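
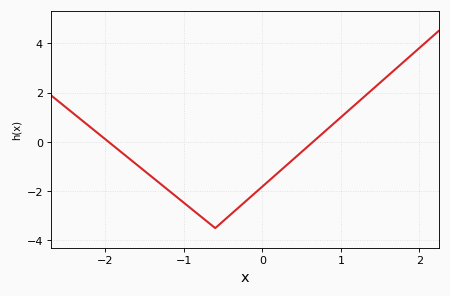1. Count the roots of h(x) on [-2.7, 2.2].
2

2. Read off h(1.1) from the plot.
1.2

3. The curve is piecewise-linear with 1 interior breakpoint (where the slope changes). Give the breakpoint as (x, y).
(-0.6, -3.5)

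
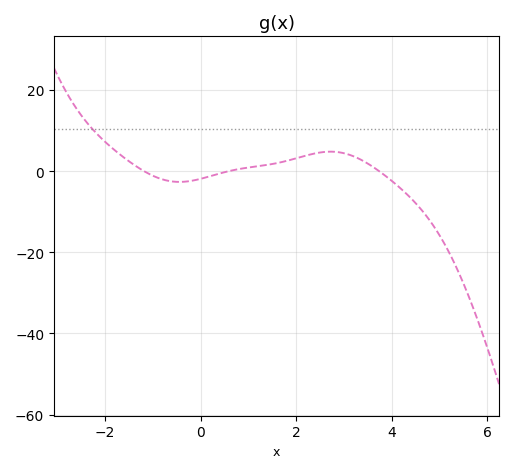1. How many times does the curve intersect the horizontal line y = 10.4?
1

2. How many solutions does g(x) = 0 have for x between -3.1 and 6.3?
3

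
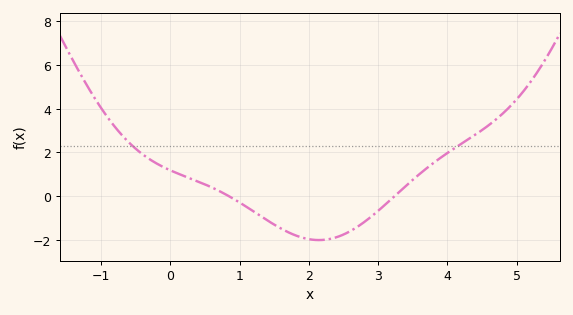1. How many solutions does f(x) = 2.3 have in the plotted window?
2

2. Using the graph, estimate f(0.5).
0.529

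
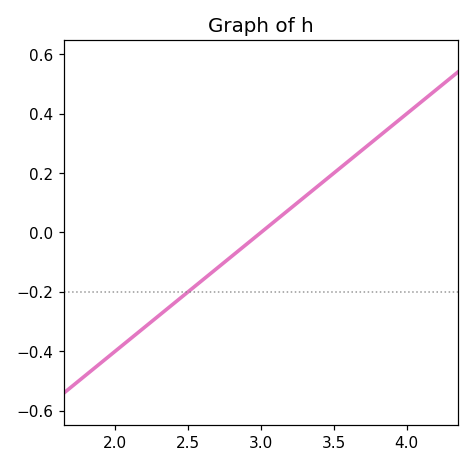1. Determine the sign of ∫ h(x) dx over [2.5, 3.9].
positive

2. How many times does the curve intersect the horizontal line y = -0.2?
1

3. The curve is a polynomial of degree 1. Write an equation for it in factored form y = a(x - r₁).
y = 0.4(x - 3)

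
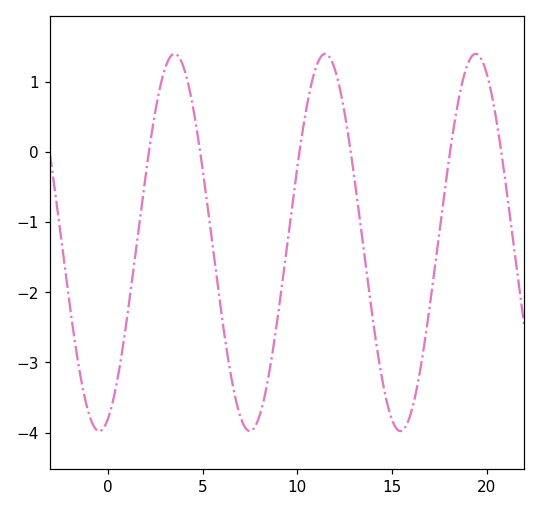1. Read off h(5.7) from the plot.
-1.72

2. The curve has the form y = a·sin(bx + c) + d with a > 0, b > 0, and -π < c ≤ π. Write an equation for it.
y = 2.69sin(0.79x - 1.2) - 1.29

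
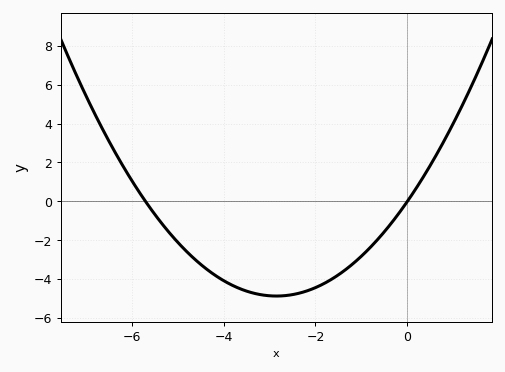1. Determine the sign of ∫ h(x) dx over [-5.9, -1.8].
negative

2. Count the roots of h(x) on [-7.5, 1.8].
2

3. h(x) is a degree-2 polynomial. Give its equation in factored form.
y = 0.6(x + 5.7)(x - 0)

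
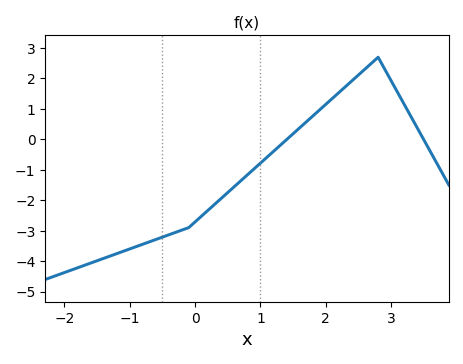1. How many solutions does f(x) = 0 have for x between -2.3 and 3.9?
2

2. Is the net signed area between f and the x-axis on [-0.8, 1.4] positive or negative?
negative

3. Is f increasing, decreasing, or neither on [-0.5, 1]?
increasing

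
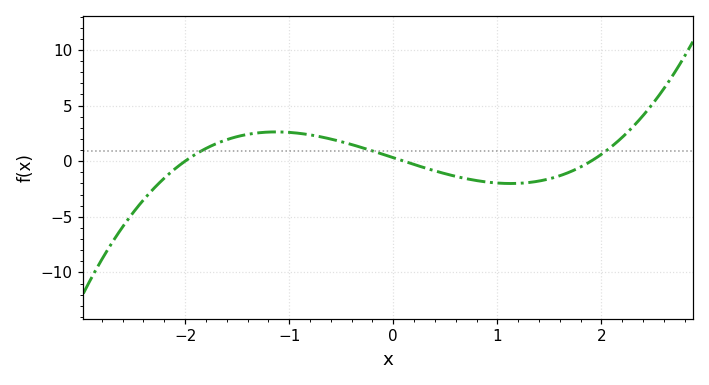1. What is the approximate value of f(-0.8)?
2.36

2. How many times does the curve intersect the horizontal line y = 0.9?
3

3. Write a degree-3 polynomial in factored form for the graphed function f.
y = 0.81(x + 2)(x - 0.1)(x - 1.9)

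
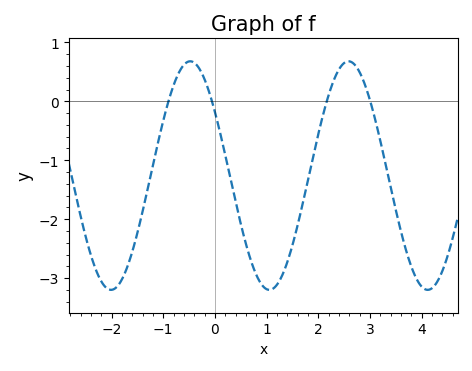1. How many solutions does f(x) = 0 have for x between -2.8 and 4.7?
4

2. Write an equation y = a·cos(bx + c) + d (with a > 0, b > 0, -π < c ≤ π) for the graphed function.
y = 1.94cos(2x + 0.98) - 1.26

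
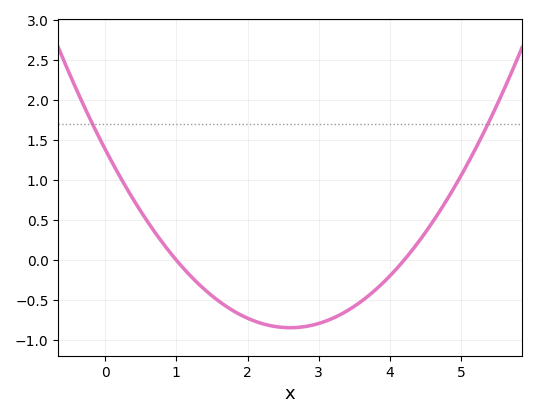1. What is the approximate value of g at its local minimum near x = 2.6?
-0.845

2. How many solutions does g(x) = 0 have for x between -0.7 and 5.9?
2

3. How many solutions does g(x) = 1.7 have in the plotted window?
2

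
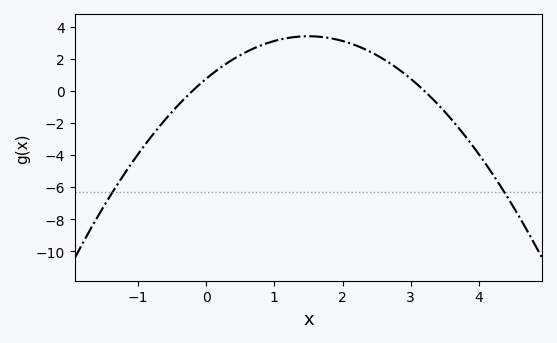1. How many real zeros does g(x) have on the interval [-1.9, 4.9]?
2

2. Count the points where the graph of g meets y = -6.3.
2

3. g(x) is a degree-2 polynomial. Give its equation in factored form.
y = -1.18(x + 0.2)(x - 3.2)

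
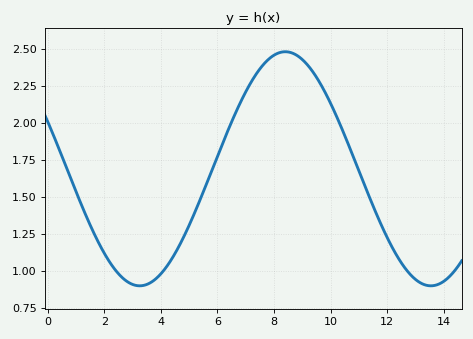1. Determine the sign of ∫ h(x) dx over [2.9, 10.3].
positive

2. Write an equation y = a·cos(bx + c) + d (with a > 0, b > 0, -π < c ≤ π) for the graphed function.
y = 0.79cos(0.61x + 1.2) + 1.69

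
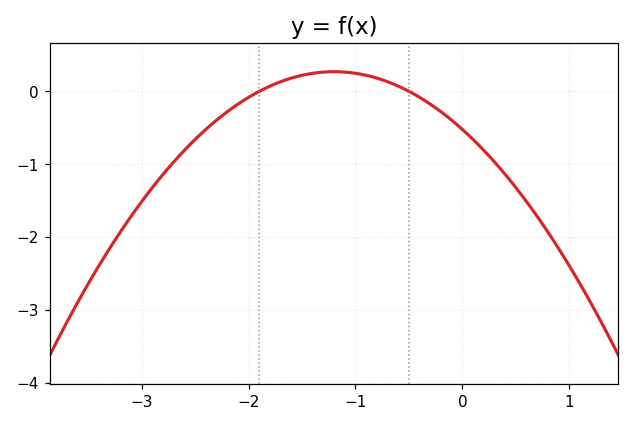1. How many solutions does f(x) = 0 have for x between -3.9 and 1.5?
2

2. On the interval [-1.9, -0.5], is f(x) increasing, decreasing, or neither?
neither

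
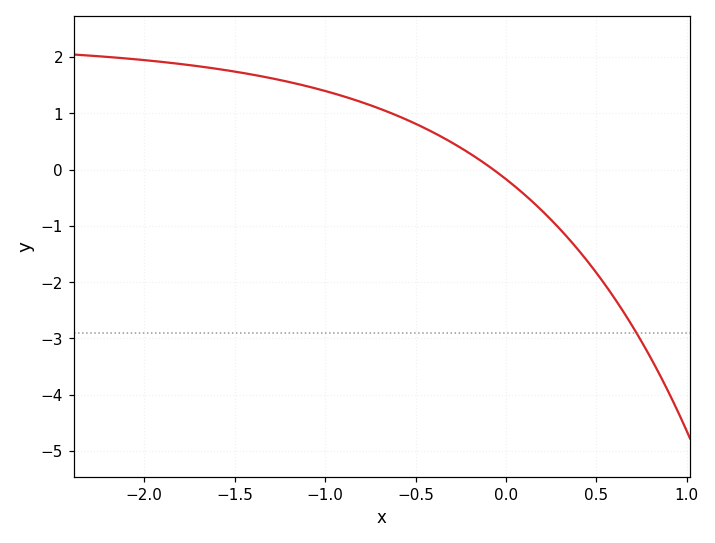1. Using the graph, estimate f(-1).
1.4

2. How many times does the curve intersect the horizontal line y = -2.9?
1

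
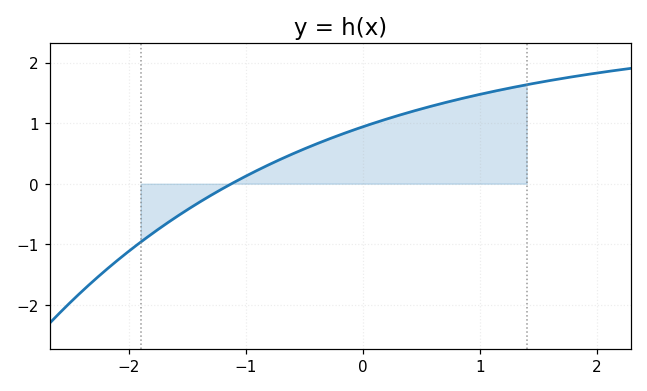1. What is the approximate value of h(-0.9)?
0.2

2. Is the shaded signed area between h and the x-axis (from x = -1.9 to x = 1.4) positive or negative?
positive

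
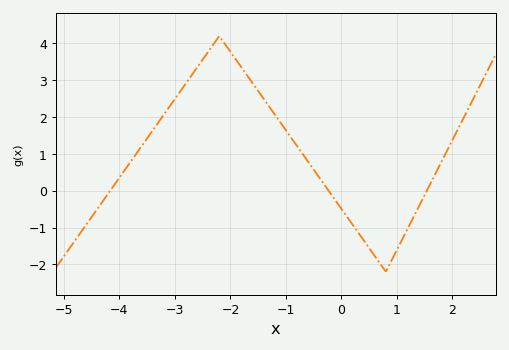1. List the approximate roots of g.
-4.17, -0.231, 1.54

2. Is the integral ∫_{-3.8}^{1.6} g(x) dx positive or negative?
positive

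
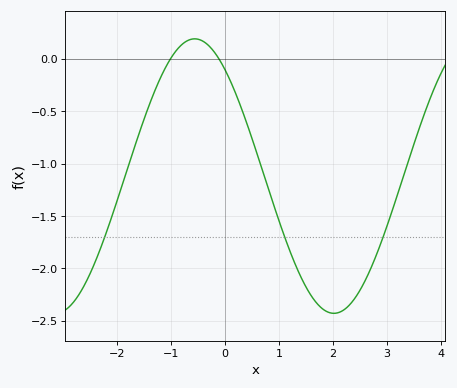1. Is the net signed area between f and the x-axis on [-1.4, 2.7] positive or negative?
negative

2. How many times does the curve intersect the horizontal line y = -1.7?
3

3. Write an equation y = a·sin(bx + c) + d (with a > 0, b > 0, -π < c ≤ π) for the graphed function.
y = 1.31sin(1.2x + 2.3) - 1.12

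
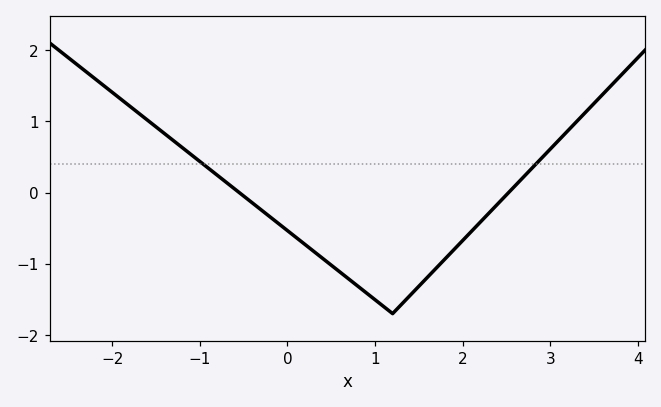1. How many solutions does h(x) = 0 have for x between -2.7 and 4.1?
2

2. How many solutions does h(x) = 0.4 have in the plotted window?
2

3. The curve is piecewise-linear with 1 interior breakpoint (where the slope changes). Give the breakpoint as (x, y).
(1.2, -1.7)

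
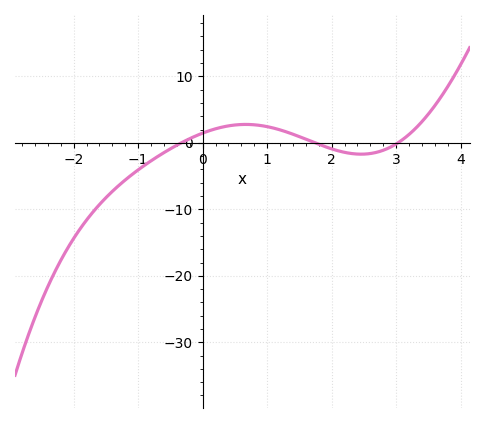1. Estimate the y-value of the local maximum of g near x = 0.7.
3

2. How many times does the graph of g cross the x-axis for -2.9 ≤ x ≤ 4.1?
3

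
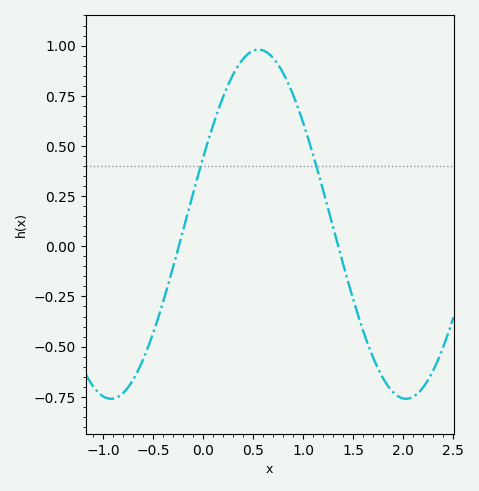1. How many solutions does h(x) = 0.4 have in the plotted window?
2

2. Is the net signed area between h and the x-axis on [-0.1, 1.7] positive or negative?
positive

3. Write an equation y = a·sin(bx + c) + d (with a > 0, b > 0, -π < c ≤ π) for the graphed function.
y = 0.87sin(2.13x + 0.392) + 0.11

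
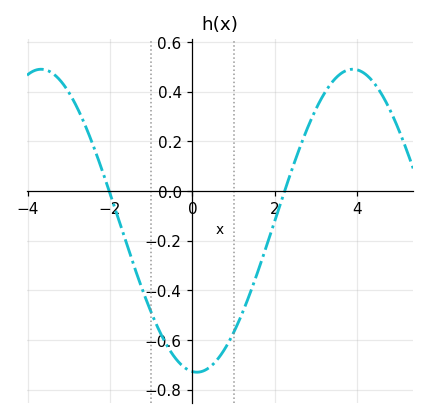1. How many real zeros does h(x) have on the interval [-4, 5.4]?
2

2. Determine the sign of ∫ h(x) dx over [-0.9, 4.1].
negative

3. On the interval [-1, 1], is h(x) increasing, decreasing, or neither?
neither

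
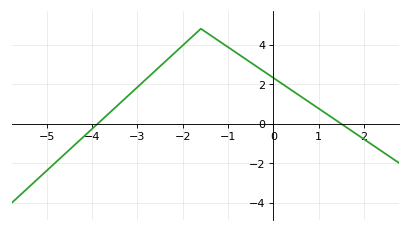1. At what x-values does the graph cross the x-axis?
-3.8, 1.4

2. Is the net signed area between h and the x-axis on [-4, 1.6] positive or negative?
positive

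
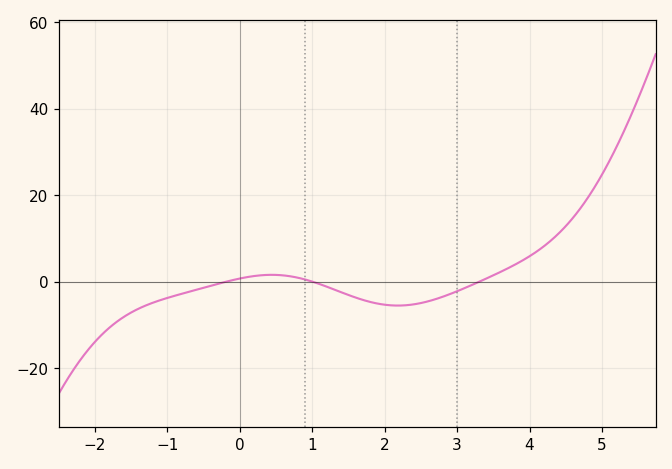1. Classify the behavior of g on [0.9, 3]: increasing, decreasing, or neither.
neither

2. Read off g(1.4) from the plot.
-2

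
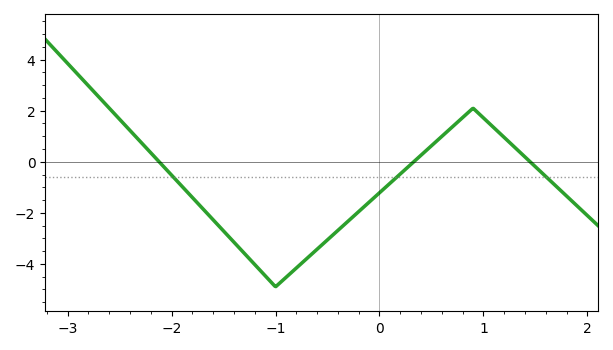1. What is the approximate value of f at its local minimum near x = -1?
-4.8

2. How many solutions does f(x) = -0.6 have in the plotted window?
3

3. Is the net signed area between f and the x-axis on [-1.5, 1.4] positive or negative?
negative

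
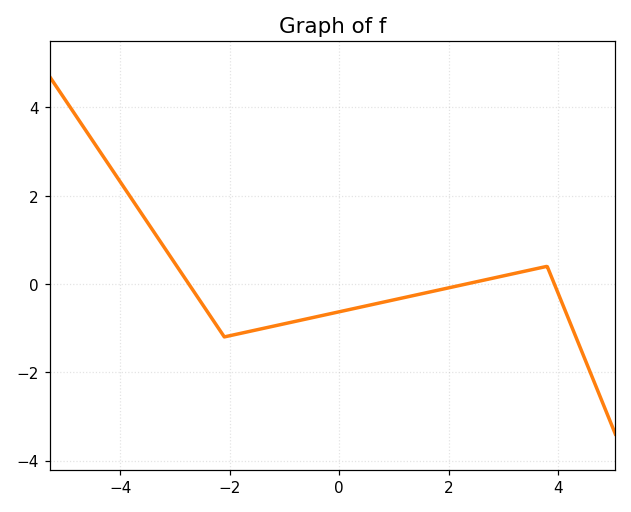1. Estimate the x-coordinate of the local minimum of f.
-2.1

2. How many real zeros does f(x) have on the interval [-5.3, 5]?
3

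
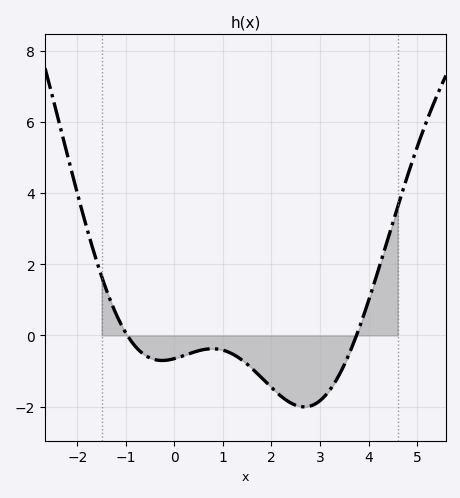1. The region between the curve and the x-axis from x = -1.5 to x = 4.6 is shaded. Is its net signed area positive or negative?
negative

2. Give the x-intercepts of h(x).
-1, 3.8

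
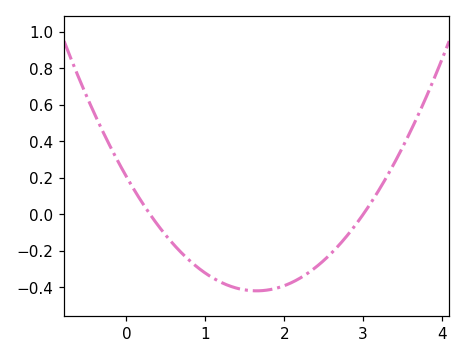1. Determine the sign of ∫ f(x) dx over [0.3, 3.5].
negative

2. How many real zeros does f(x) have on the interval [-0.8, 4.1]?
2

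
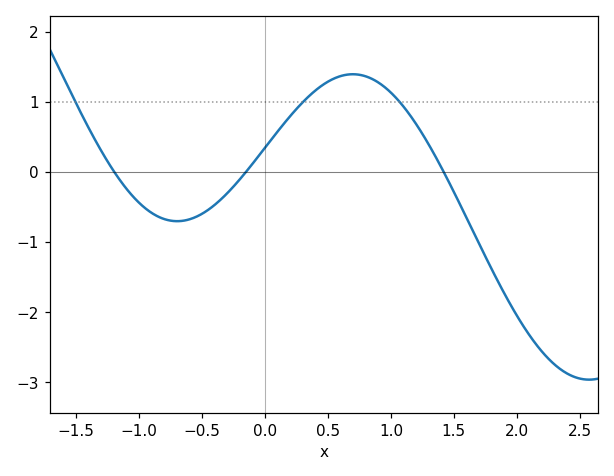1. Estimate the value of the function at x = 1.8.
-1.4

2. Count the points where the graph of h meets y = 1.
3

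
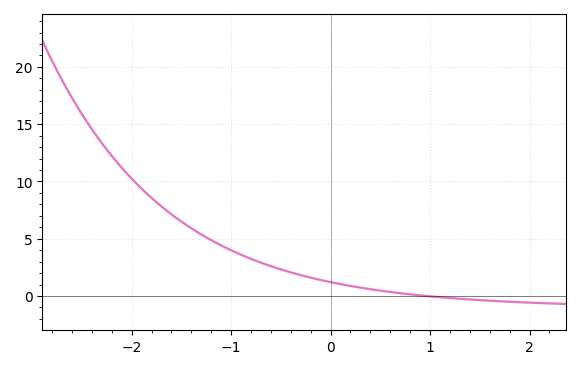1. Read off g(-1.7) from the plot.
8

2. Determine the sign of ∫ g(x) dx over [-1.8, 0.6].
positive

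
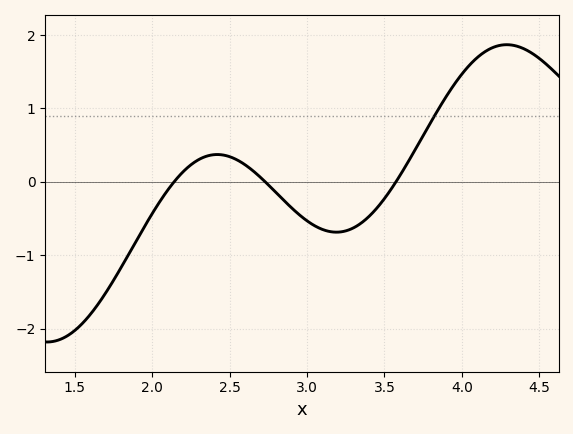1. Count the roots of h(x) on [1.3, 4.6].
3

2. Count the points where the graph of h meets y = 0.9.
1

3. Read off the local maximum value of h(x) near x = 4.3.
1.87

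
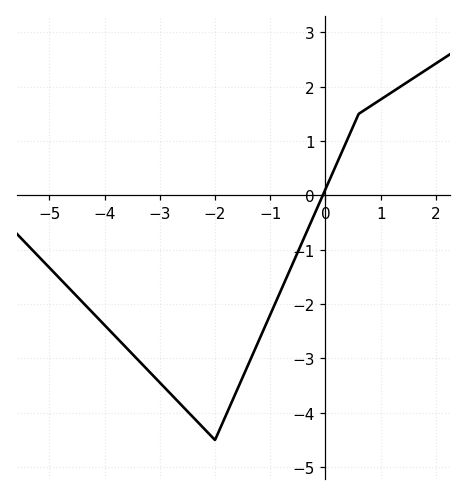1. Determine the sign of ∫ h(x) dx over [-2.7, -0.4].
negative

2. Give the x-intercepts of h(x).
0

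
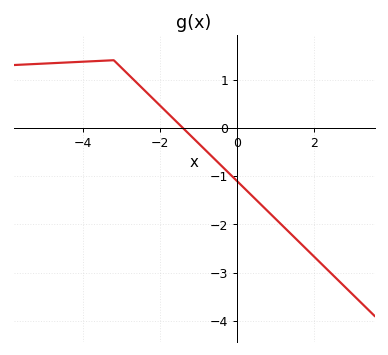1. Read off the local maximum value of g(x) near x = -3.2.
1.4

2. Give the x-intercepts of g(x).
-1.4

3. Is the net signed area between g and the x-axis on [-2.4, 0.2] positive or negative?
negative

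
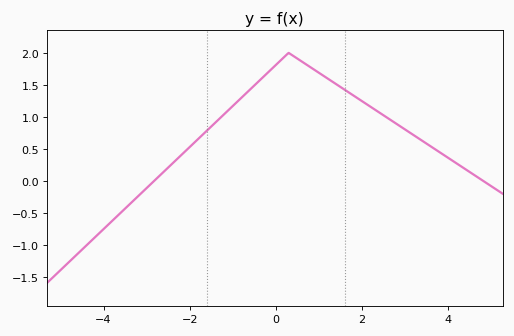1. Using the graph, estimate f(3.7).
0.5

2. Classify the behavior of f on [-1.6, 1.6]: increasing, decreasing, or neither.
neither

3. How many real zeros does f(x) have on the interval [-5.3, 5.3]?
2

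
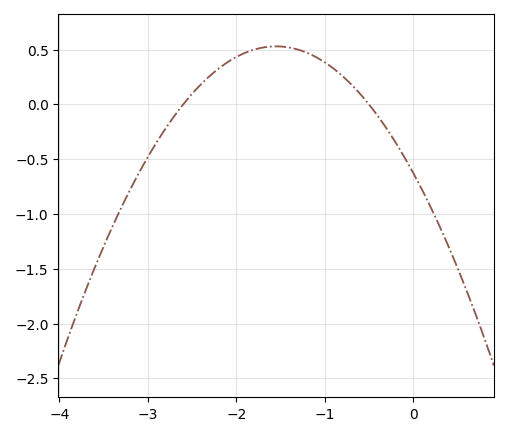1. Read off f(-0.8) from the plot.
0.25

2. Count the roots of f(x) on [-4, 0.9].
2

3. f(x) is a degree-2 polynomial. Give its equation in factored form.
y = -0.48(x + 2.6)(x + 0.5)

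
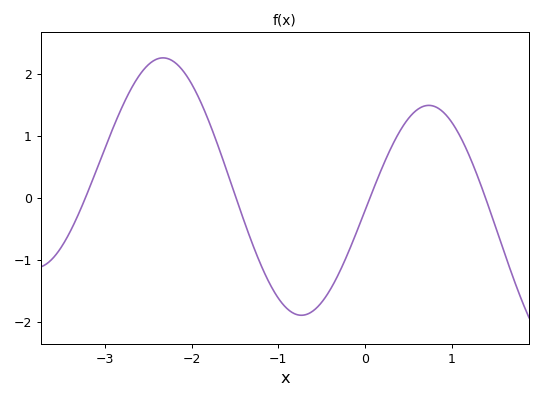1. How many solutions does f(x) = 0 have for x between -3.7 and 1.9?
4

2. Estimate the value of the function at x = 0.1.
0.158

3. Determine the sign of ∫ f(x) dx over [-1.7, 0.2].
negative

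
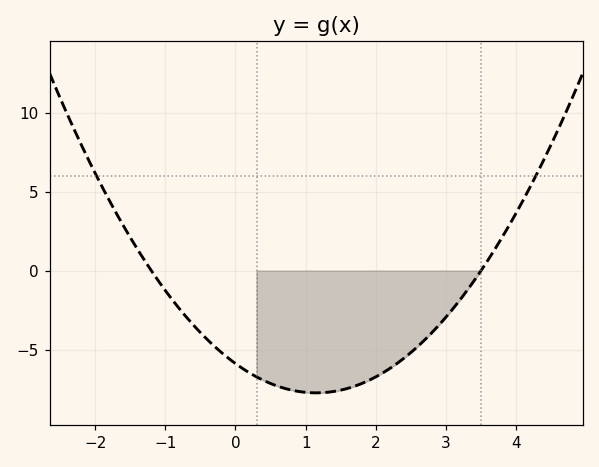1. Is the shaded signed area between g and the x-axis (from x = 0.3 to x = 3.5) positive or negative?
negative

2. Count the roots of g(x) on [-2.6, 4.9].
2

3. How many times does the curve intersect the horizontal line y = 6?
2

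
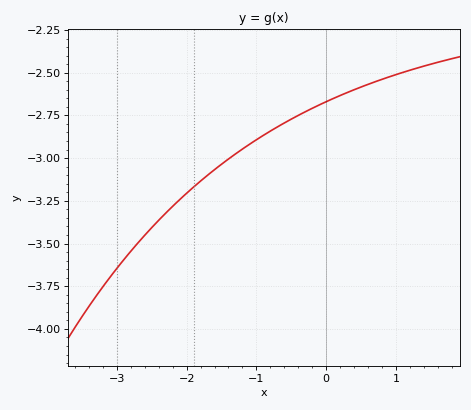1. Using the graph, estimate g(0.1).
-2.66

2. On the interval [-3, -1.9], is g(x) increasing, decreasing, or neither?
increasing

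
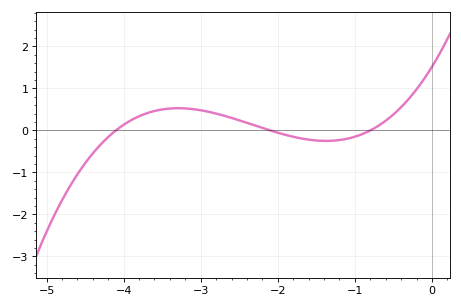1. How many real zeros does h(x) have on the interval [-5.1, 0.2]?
3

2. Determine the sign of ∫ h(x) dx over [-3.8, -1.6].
positive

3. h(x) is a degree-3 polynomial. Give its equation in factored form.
y = 0.22(x + 4.1)(x + 2.1)(x + 0.8)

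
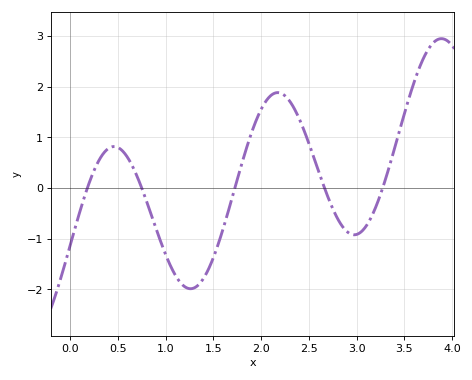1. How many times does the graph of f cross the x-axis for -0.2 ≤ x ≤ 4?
5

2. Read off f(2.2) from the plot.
1.88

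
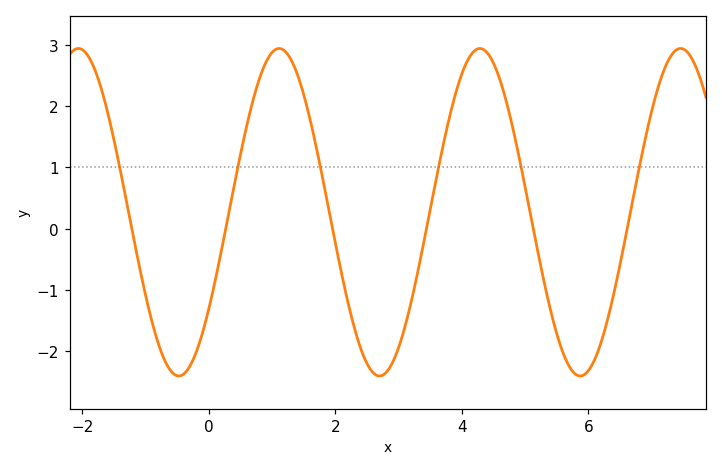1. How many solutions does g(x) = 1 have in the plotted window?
6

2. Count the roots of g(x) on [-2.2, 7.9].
6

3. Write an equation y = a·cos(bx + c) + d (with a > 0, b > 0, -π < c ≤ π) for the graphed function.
y = 2.67cos(2x - 2.2) + 0.27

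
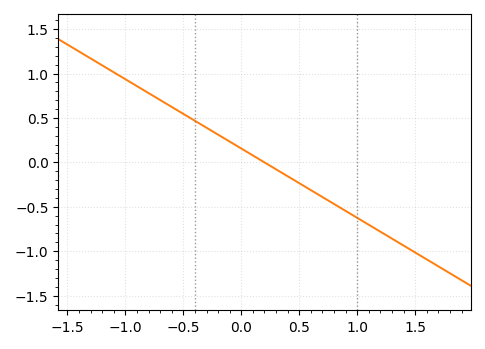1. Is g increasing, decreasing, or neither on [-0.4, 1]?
decreasing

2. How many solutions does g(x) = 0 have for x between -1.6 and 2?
1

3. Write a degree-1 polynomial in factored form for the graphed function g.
y = -0.78(x - 0.2)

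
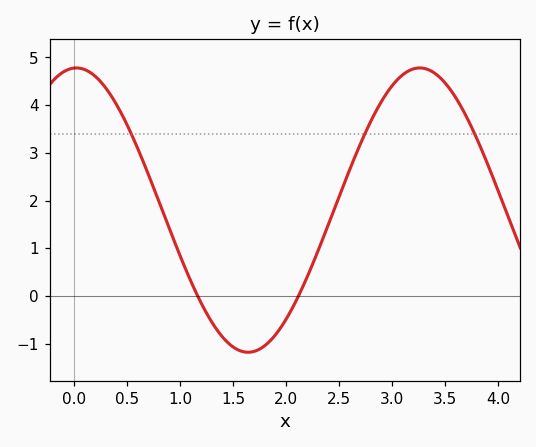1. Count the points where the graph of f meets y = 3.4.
3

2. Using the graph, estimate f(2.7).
3.2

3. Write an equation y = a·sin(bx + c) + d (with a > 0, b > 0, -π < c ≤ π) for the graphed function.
y = 2.98sin(1.9x + 1.5) + 1.8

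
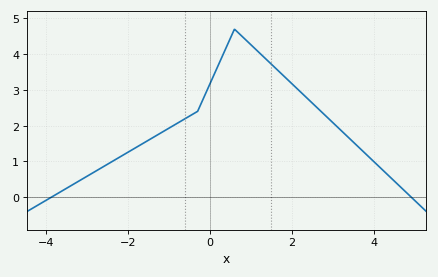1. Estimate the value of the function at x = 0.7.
4.6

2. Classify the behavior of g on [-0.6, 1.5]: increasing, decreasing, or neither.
neither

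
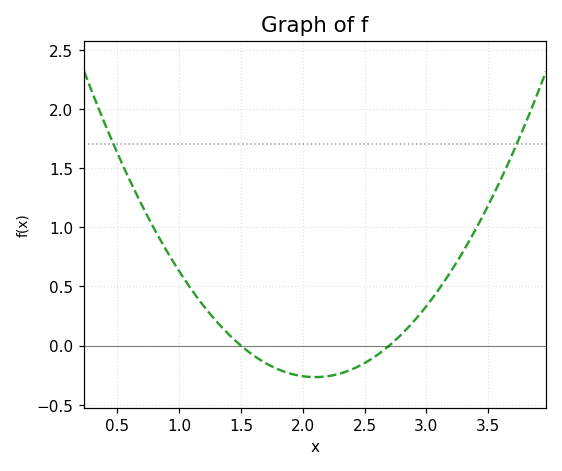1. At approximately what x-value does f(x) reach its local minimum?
2.1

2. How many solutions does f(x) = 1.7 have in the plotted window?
2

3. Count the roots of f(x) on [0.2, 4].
2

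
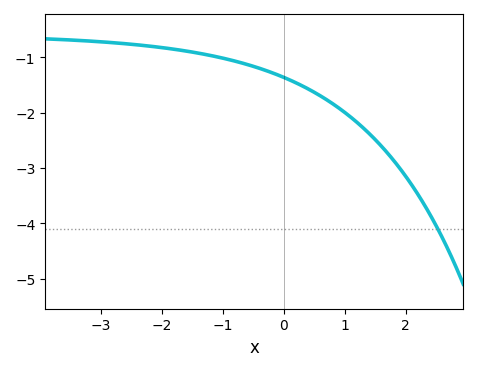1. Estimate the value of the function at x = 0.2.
-1.5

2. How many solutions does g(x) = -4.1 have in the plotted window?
1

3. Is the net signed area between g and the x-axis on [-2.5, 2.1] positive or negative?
negative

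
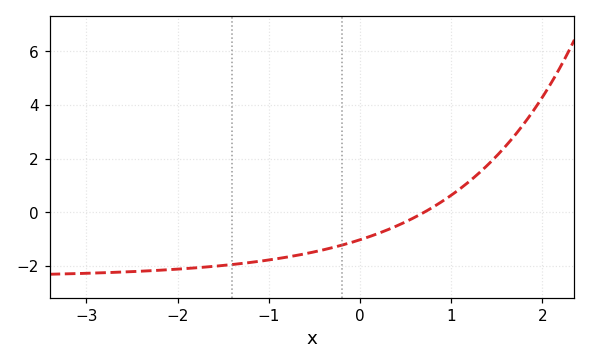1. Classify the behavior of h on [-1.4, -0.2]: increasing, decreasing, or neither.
increasing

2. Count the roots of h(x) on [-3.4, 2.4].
1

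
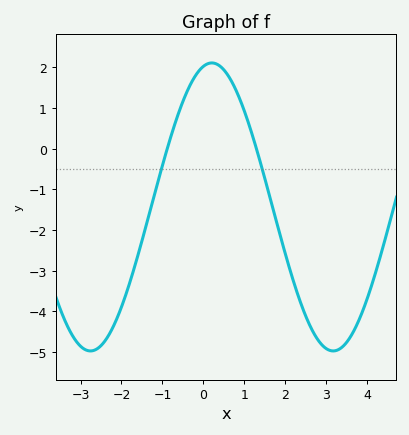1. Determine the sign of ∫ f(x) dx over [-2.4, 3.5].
negative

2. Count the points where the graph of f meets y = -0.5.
2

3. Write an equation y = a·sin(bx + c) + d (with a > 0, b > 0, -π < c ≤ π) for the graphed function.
y = 3.54sin(1.1x + 1.4) - 1.43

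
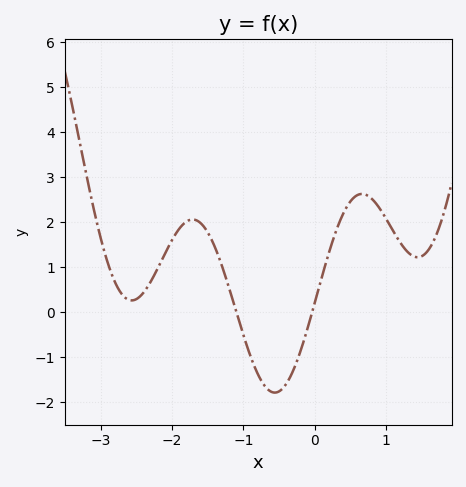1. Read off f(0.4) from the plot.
2.2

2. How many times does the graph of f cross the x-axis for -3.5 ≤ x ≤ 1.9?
2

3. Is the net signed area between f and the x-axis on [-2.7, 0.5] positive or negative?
positive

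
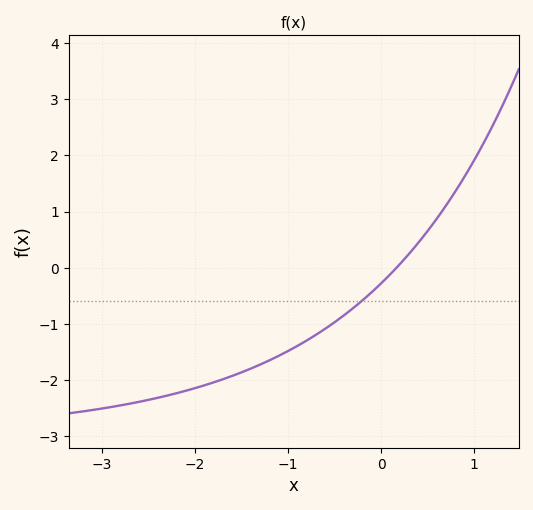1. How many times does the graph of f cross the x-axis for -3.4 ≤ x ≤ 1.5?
1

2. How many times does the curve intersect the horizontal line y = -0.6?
1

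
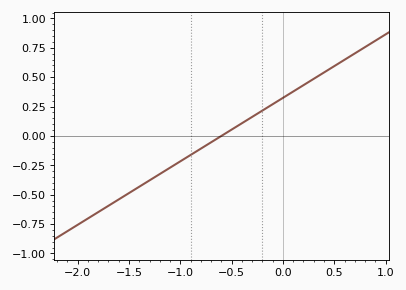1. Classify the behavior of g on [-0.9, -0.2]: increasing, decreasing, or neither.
increasing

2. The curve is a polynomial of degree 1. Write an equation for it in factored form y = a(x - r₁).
y = 0.54(x + 0.6)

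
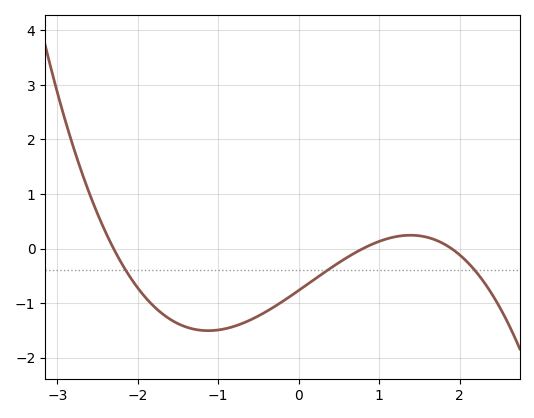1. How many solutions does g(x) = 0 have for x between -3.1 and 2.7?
3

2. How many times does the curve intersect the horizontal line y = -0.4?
3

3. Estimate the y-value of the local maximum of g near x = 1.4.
0.244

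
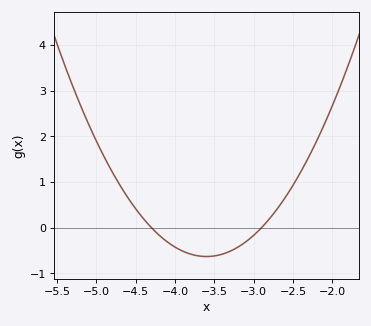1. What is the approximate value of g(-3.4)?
-0.6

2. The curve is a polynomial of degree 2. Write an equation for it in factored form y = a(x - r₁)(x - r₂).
y = 1.29(x + 4.3)(x + 2.9)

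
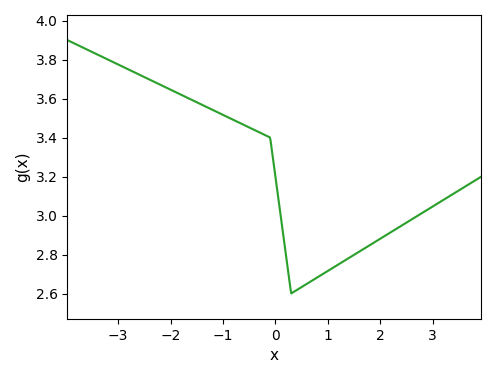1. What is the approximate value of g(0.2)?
2.8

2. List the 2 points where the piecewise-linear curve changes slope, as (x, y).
(-0.1, 3.4); (0.3, 2.6)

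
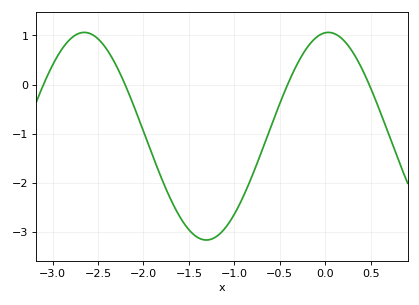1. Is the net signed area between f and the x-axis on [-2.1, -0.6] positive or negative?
negative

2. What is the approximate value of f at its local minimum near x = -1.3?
-3.16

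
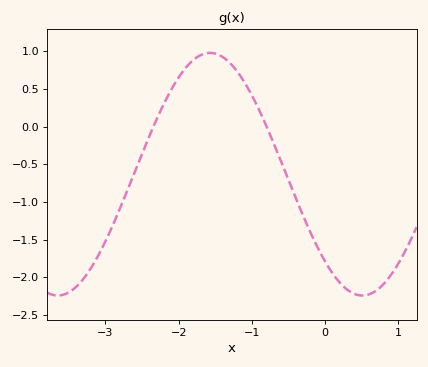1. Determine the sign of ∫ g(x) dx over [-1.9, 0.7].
negative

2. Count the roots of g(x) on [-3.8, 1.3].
2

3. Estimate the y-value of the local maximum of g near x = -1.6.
0.98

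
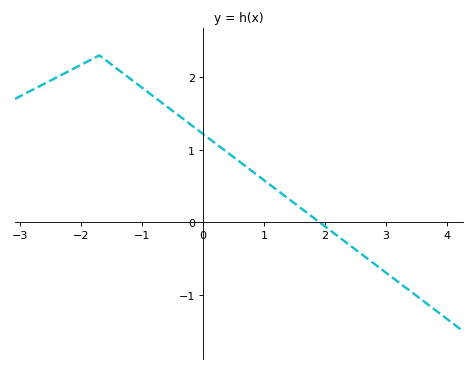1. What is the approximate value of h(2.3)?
-0.2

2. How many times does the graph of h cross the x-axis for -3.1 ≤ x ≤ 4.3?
1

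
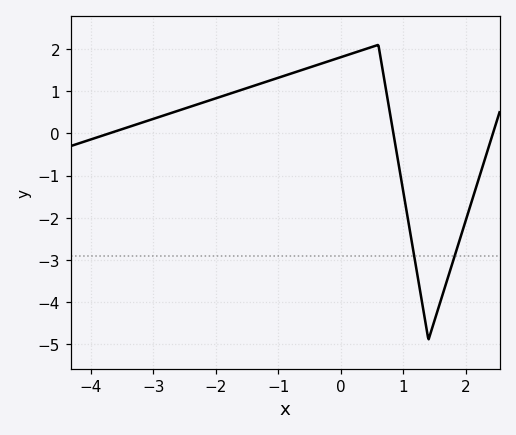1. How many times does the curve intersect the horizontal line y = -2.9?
2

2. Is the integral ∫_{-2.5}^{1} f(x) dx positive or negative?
positive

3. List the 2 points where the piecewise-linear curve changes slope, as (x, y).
(0.6, 2.1); (1.4, -4.9)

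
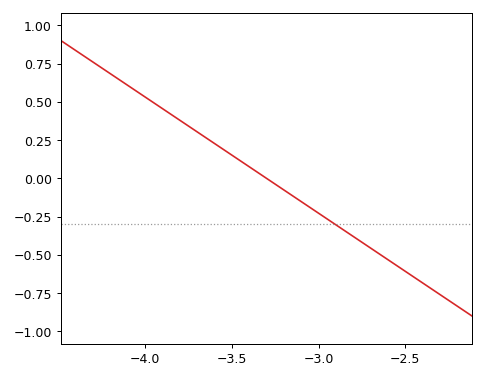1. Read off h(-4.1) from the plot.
0.6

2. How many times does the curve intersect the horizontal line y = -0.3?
1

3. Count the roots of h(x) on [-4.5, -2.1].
1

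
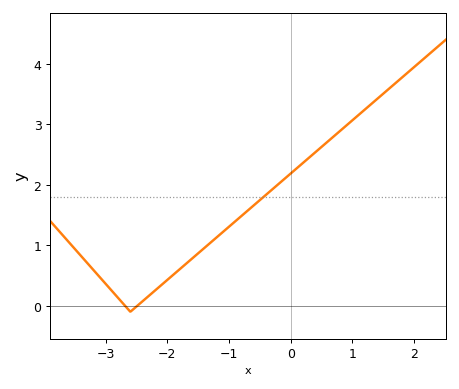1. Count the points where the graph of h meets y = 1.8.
1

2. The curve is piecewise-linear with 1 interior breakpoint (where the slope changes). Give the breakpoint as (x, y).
(-2.6, -0.1)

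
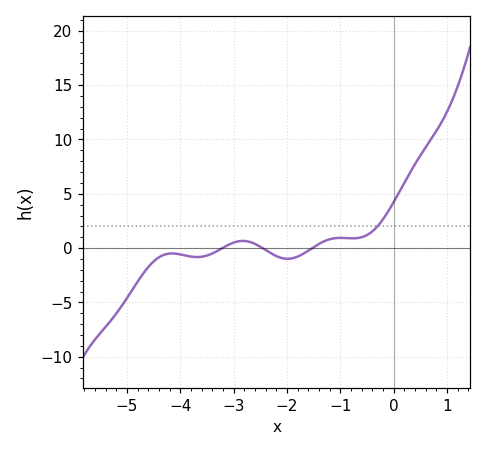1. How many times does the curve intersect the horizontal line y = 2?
1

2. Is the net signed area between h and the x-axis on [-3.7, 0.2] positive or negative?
positive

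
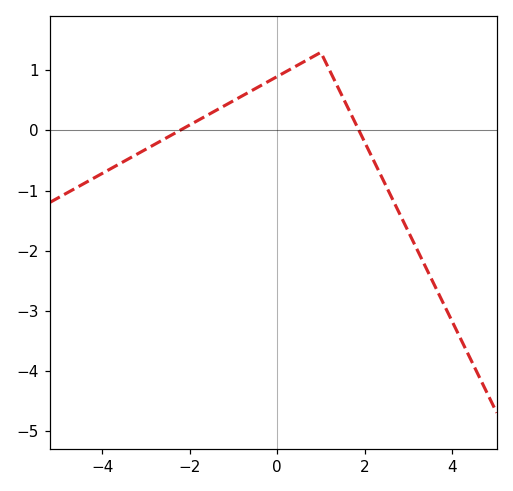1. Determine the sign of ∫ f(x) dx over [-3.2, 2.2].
positive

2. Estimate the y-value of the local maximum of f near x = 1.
1.3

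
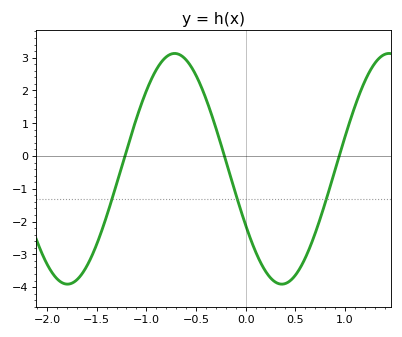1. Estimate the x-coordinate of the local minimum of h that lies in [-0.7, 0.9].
0.35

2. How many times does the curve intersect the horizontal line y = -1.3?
3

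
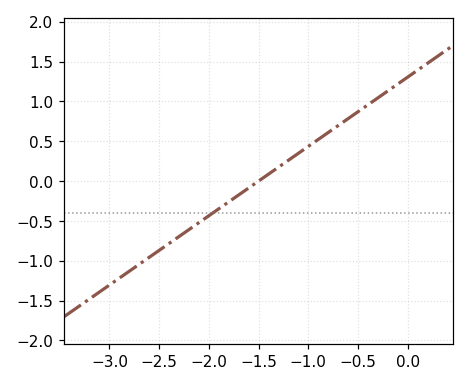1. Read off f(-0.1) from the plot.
1.22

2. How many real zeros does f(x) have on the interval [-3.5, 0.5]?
1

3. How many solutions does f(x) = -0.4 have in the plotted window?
1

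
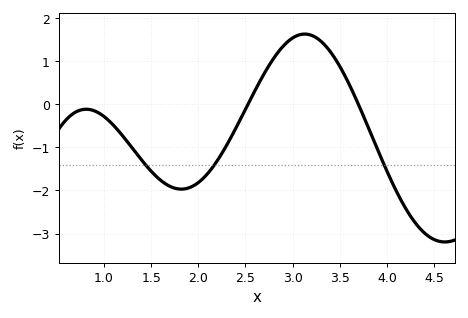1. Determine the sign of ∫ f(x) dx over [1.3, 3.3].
negative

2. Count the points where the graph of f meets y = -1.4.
3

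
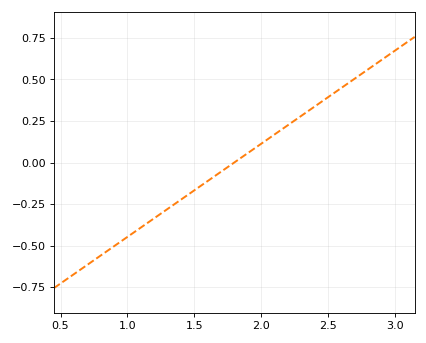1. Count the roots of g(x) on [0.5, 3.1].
1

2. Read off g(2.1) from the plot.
0.168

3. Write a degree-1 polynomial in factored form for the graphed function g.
y = 0.56(x - 1.8)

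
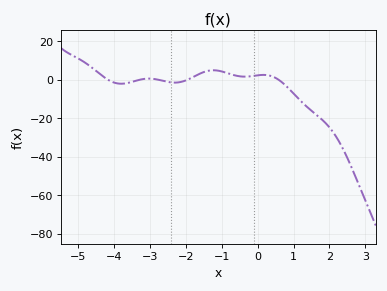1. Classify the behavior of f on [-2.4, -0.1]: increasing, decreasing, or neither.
neither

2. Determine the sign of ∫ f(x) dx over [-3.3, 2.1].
negative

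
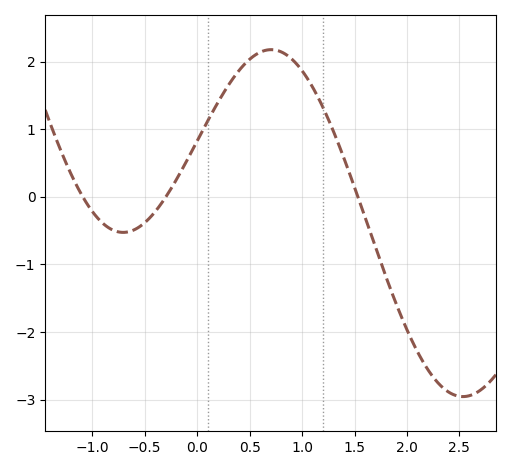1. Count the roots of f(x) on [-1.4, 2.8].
3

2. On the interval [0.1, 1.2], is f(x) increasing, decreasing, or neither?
neither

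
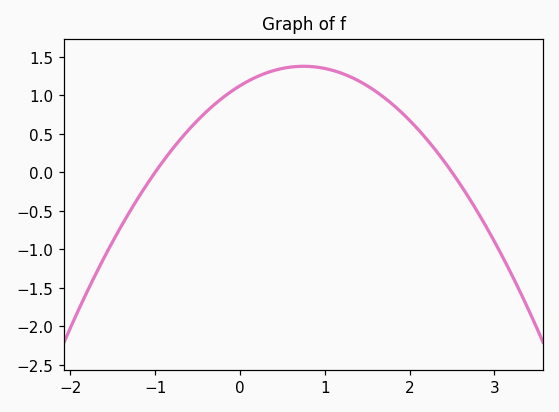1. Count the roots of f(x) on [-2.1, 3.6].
2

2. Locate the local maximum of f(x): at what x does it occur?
0.75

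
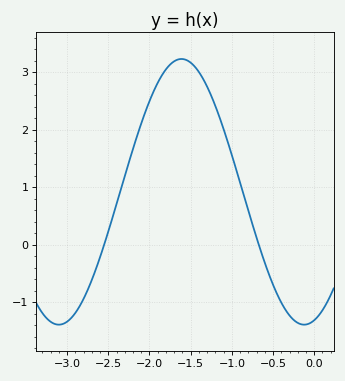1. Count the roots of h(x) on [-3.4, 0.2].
2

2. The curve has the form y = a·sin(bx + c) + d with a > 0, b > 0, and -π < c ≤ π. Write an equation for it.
y = 2.31sin(2.1x - 1.3) + 0.92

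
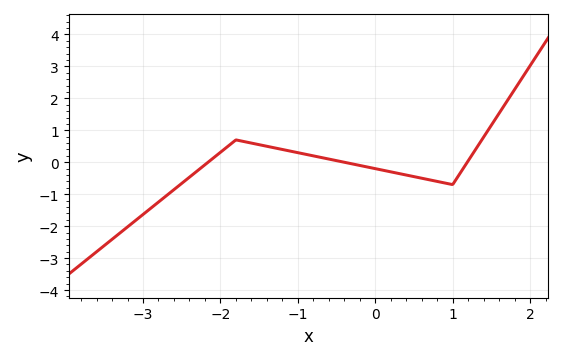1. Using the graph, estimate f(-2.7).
-1.1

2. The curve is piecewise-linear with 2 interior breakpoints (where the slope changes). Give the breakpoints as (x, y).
(-1.8, 0.7); (1, -0.7)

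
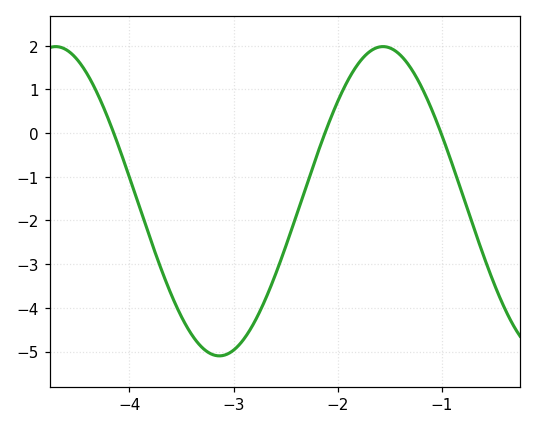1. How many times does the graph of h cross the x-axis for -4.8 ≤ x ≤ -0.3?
3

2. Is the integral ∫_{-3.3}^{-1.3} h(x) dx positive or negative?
negative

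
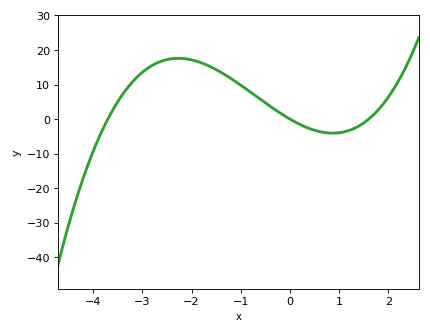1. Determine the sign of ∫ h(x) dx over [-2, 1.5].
positive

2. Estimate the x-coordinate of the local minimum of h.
0.868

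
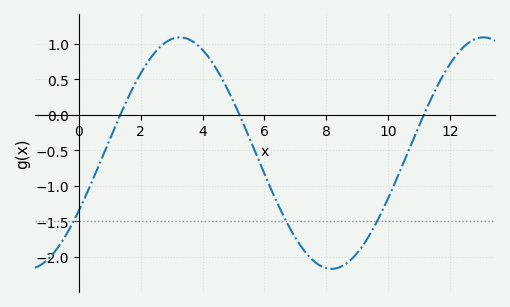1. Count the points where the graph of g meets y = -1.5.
3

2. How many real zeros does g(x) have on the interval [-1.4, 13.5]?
3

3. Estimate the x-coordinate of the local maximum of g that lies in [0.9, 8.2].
3.26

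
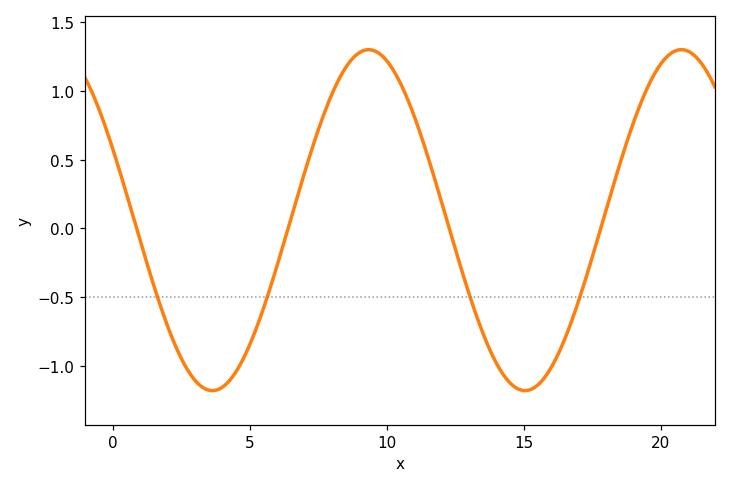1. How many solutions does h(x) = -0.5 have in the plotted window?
4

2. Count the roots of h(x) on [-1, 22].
4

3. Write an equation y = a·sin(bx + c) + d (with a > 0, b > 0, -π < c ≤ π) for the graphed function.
y = 1.24sin(0.55x + 2.7) + 0.06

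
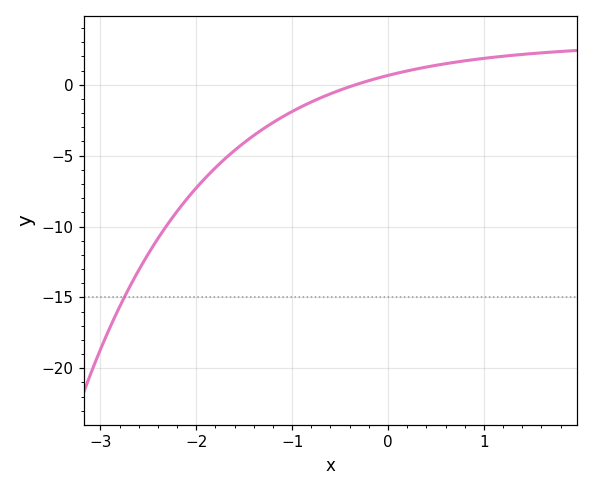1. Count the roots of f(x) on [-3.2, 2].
1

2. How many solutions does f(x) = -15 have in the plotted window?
1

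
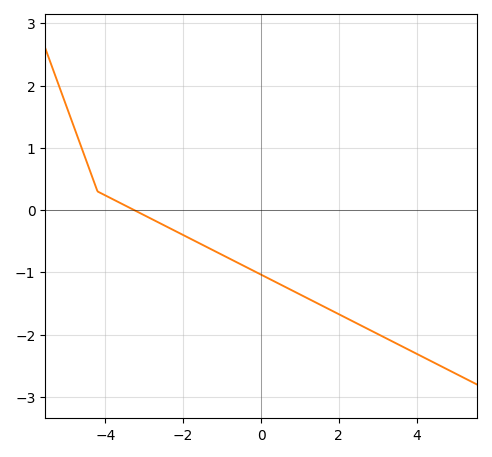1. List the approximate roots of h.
-3.26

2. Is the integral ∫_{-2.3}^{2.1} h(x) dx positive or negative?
negative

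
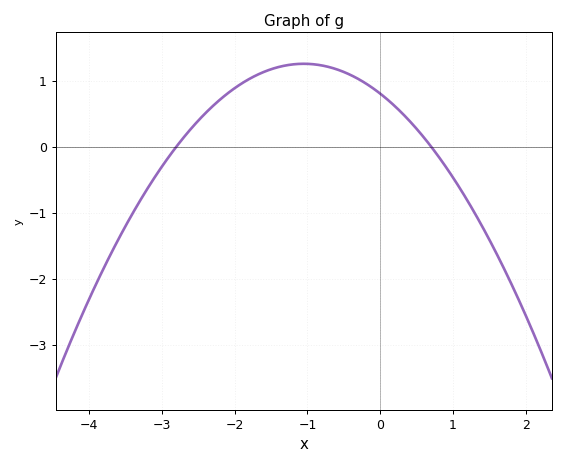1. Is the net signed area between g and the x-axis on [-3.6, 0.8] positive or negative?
positive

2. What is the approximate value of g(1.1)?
-0.6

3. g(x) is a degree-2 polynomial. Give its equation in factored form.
y = -0.41(x + 2.8)(x - 0.7)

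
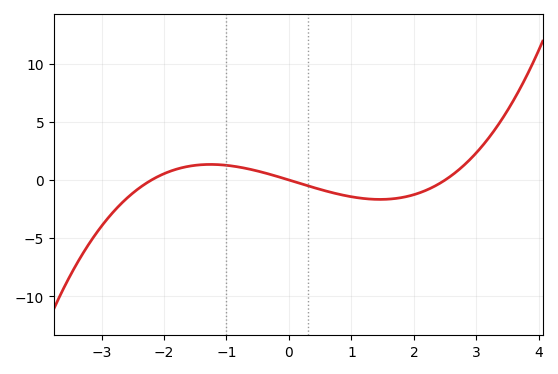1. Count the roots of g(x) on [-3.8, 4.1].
3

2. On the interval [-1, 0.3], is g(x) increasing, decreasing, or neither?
decreasing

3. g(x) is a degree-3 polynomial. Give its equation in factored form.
y = 0.3(x + 2.2)(x - 0)(x - 2.5)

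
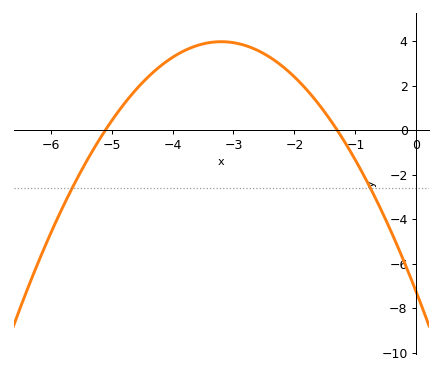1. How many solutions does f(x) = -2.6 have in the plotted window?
2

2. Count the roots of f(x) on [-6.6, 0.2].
2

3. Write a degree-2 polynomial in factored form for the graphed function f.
y = -1.1(x + 5.1)(x + 1.3)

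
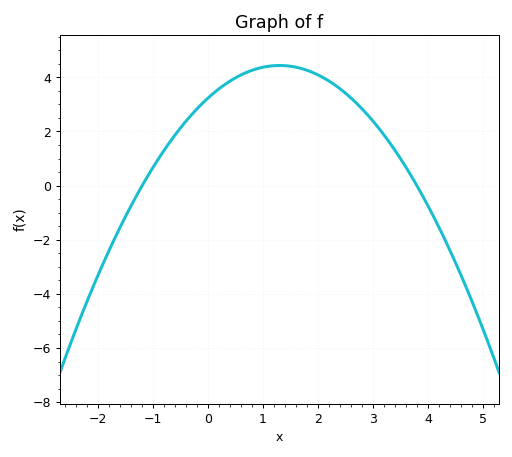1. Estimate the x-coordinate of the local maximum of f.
1.3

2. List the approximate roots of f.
-1.2, 3.8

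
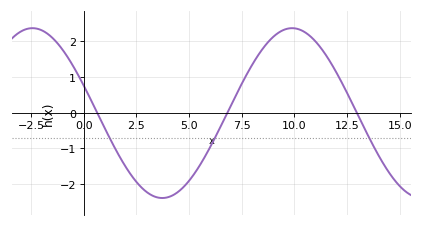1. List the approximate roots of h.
0.637, 6.81, 13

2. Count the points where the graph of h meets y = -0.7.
3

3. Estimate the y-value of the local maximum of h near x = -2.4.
2.37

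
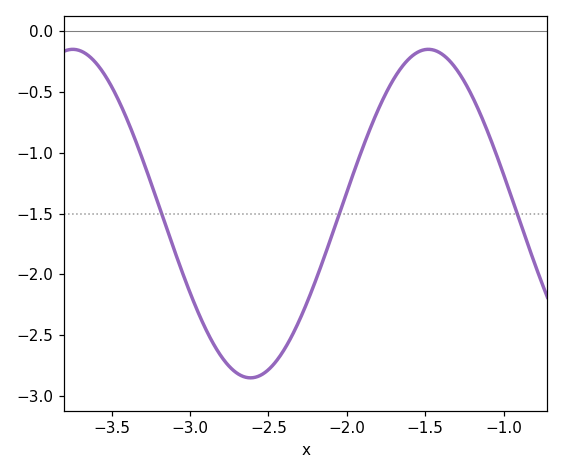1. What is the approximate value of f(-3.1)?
-1.8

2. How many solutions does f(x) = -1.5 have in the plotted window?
3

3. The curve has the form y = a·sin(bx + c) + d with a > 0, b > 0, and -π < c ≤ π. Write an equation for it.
y = 1.35sin(2.8x - 0.61) - 1.5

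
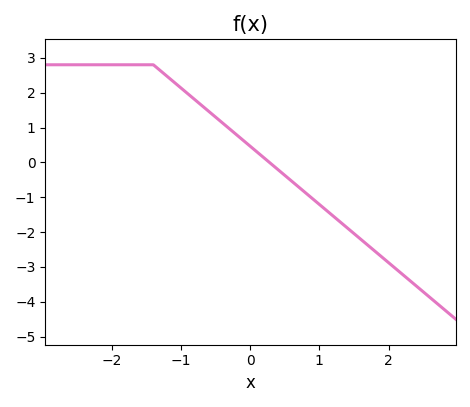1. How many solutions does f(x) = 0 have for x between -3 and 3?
1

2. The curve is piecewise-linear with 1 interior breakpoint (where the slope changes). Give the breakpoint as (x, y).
(-1.4, 2.8)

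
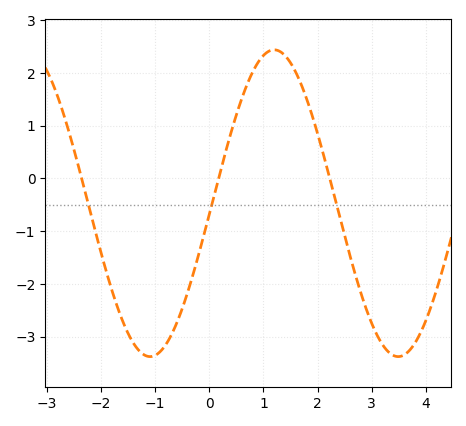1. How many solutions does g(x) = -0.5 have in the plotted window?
3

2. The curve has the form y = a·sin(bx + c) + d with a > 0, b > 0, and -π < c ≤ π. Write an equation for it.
y = 2.91sin(1.4x - 0.07) - 0.47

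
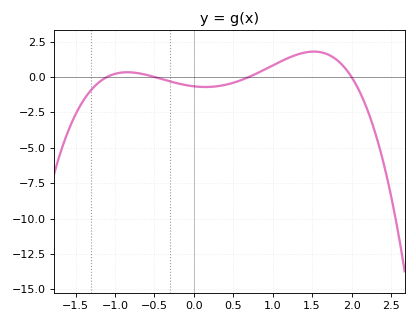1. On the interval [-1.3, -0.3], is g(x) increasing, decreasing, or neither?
neither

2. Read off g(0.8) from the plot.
0.255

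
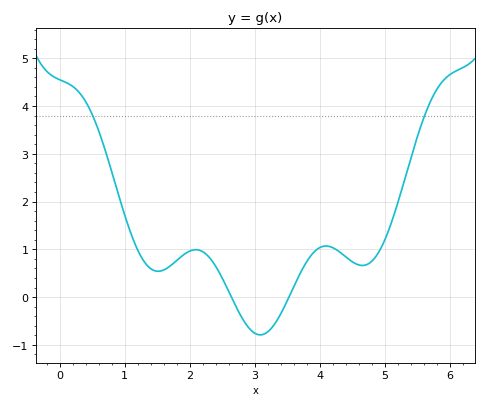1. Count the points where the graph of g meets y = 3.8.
2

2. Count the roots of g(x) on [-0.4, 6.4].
2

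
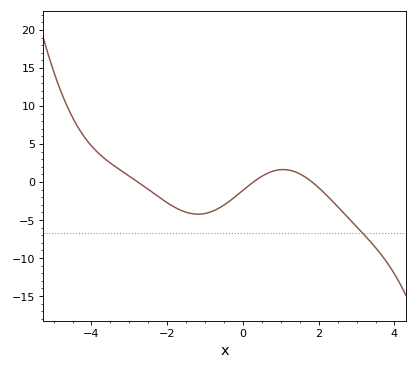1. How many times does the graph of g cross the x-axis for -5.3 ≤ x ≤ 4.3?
3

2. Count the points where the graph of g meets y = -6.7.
1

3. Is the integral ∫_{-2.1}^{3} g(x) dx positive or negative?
negative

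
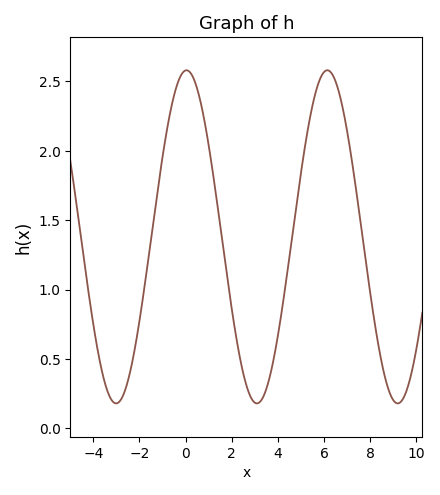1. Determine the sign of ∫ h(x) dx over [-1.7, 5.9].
positive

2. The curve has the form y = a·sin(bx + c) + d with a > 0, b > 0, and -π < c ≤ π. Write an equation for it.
y = 1.2sin(1.03x + 1.53) + 1.38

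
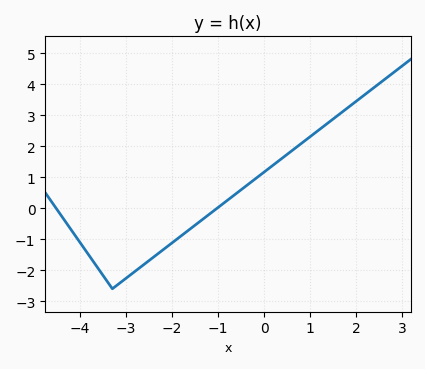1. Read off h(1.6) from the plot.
3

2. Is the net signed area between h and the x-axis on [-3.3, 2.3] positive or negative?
positive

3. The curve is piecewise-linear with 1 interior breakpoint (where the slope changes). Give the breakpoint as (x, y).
(-3.3, -2.6)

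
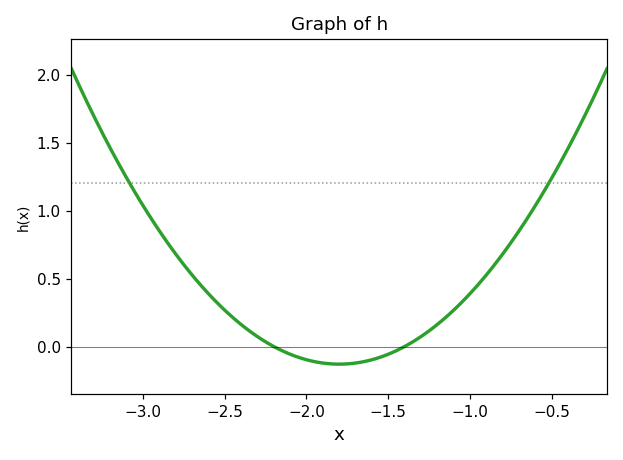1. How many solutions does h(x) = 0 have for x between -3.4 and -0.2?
2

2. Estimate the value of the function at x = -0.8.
0.7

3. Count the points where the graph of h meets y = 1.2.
2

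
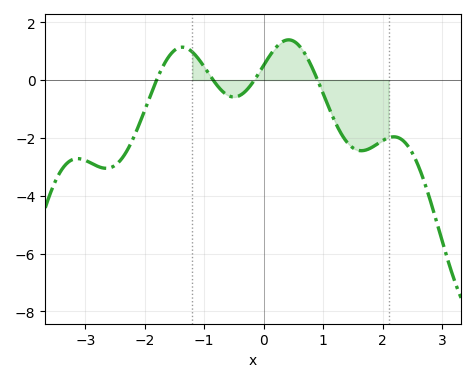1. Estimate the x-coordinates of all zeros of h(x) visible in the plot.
-1.8, -0.9, -0.2, 0.9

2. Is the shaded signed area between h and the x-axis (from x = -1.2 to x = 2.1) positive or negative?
negative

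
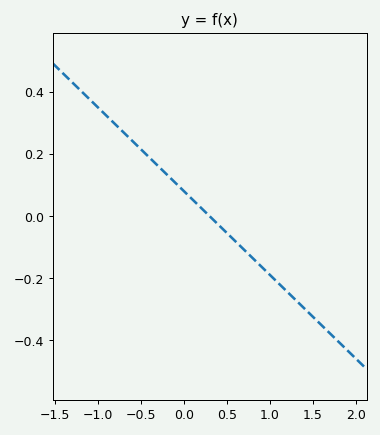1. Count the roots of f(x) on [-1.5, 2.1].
1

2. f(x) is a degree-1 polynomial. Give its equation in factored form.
y = -0.27(x - 0.3)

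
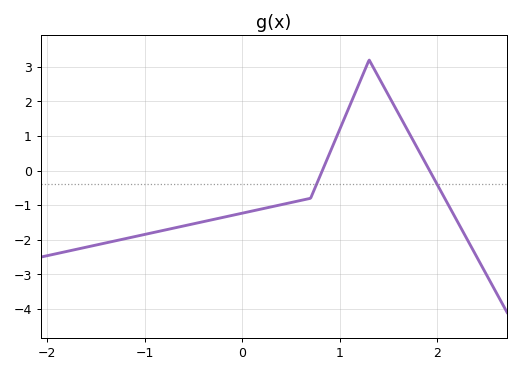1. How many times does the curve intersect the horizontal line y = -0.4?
2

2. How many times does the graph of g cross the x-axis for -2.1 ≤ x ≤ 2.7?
2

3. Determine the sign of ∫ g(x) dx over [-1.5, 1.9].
negative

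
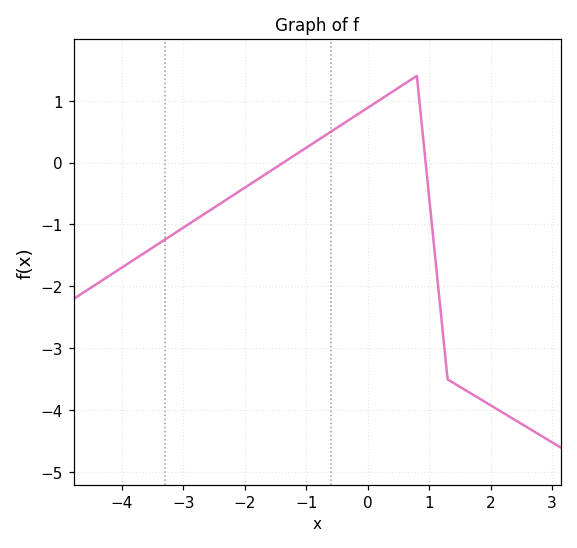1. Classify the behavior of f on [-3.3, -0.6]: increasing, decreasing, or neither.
increasing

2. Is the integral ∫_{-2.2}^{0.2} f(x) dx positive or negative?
positive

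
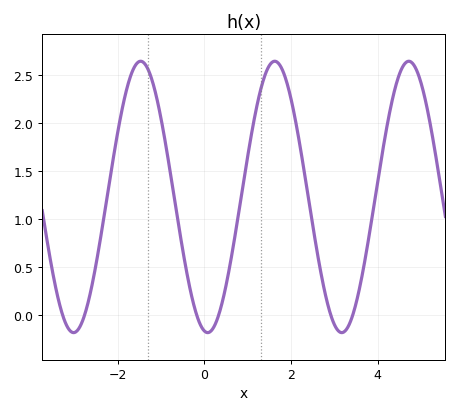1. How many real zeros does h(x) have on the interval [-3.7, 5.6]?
6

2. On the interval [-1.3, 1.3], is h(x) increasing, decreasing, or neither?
neither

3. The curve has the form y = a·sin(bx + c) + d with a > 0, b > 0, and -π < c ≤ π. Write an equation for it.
y = 1.41sin(2x - 1.7) + 1.23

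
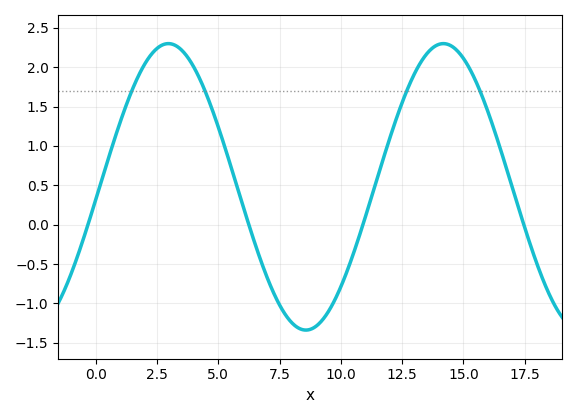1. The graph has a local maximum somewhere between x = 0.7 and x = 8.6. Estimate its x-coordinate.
2.97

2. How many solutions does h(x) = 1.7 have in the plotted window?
4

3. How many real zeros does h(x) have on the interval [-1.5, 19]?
4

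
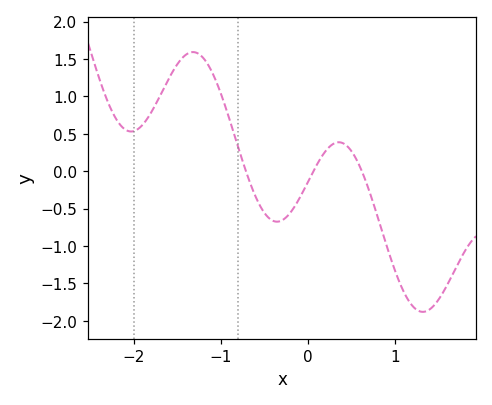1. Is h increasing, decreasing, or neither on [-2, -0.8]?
neither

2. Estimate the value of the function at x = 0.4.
0.4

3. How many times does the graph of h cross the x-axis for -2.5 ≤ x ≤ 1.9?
3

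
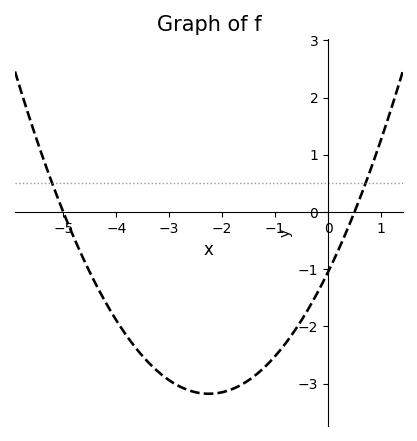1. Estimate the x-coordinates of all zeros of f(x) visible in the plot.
-5, 0.5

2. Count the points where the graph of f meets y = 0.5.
2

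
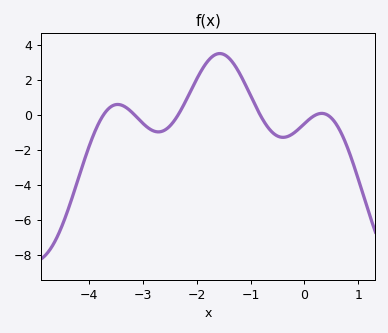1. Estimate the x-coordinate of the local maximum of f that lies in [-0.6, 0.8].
0.3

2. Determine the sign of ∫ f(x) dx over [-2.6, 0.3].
positive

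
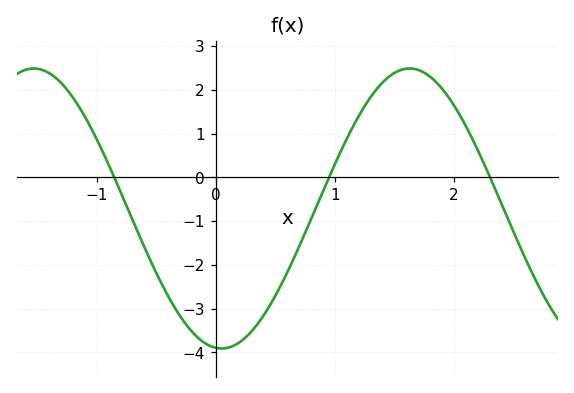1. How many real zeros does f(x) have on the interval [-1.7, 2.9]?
3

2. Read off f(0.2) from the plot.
-3.8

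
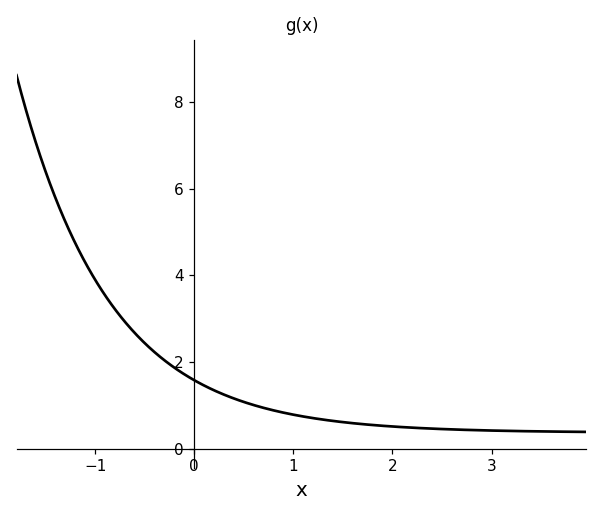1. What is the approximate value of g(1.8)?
0.546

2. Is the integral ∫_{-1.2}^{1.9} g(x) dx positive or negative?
positive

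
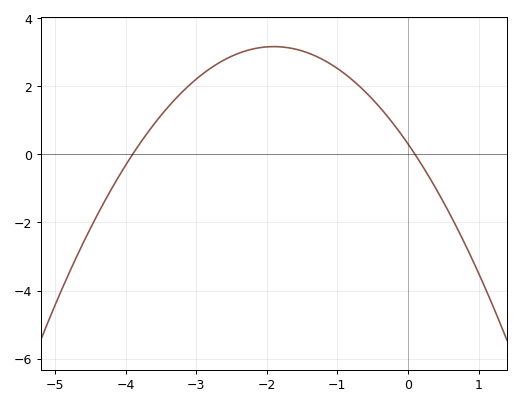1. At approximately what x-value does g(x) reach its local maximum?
-1.9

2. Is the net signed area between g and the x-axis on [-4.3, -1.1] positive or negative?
positive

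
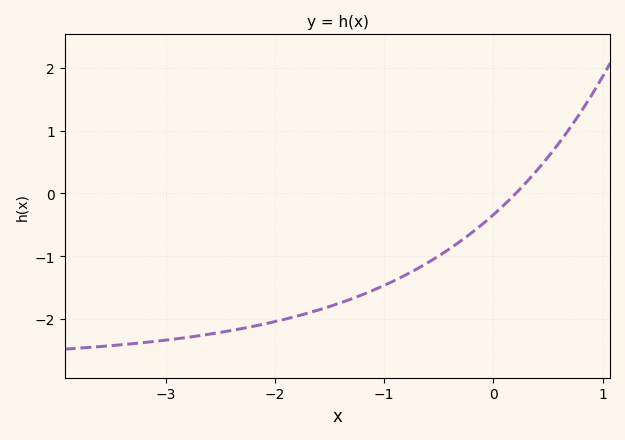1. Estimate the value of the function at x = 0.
-0.3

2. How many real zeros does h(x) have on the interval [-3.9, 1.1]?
1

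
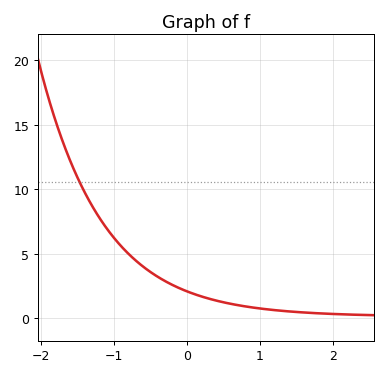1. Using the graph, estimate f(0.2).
1.5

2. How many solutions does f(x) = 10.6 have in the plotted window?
1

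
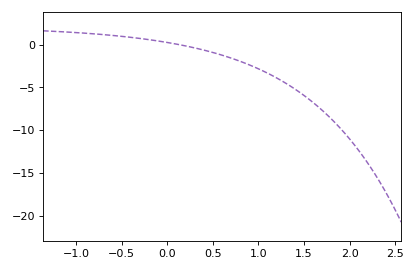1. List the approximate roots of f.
0.1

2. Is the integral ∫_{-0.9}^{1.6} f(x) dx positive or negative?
negative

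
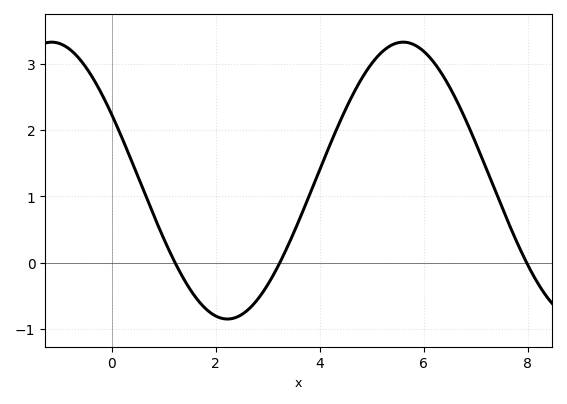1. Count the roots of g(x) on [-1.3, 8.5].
3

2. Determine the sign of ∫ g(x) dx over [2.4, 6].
positive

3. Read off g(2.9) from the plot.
-0.5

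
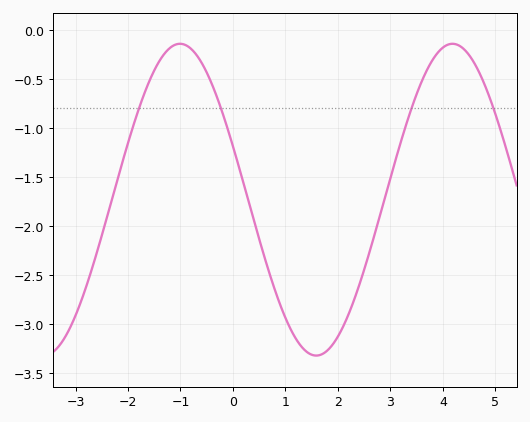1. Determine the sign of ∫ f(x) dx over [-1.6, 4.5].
negative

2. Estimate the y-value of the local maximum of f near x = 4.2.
-0.14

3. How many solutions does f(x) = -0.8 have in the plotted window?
4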